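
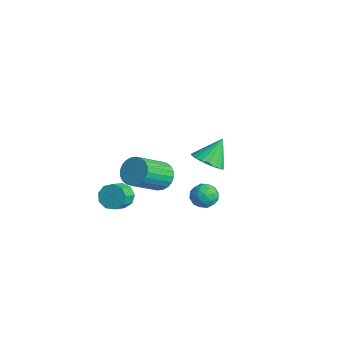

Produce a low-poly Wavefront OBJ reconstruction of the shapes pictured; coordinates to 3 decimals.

v -2.011 -3.16 -1.833
v -1.51 -3.256 -2.369
v -1.047 -3.996 -1.803
v -1.549 -3.9 -1.267
v -1.349 -2.905 -2.041
v -0.886 -3.645 -1.476
v -1.497 -2.673 -1.616
v -1.035 -3.414 -1.051
v -1.887 -2.67 -1.293
v -1.424 -3.41 -0.727
v -2.334 -2.895 -1.222
v -1.871 -3.635 -0.656
v -2.631 -3.245 -1.436
v -2.168 -3.985 -0.871
v -2.637 -3.554 -1.837
v -2.175 -4.295 -1.271
v -2.351 -3.68 -2.235
v -1.889 -4.42 -1.67
v -1.906 -3.562 -2.445
v -1.443 -4.302 -1.88
v 1.758 -3.102 2.275
v 2.168 -3.467 1.692
v 2.492 -5.003 2.883
v 2.082 -4.638 3.465
v 2.395 -3.308 1.836
v 2.719 -4.844 3.027
v 2.525 -3.118 2.046
v 2.849 -4.653 3.237
v 2.538 -2.925 2.291
v 2.862 -4.46 3.482
v 2.432 -2.759 2.534
v 2.756 -4.294 3.725
v 2.224 -2.645 2.737
v 2.548 -4.181 3.928
v 1.945 -2.601 2.869
v 2.269 -4.137 4.06
v 1.638 -2.634 2.912
v 1.962 -4.169 4.103
v 1.348 -2.737 2.857
v 1.672 -4.273 4.048
v 1.121 -2.896 2.713
v 1.445 -4.432 3.904
v 0.991 -3.087 2.503
v 1.315 -4.622 3.694
v 0.978 -3.28 2.258
v 1.302 -4.815 3.449
v 1.084 -3.446 2.015
v 1.408 -4.981 3.206
v 1.292 -3.559 1.812
v 1.616 -5.095 3.003
v 1.571 -3.603 1.68
v 1.895 -5.139 2.871
v 1.878 -3.571 1.637
v 2.202 -5.106 2.828
v -2.21 1.833 -1.387
v -1.463 1.443 -0.971
v -2.39 2.827 -0.133
v -1.299 1.733 -1.176
v -1.293 2.04 -1.418
v -1.446 2.311 -1.655
v -1.73 2.499 -1.846
v -2.098 2.573 -1.957
v -2.485 2.518 -1.969
v -2.824 2.345 -1.881
v -3.057 2.084 -1.708
v -3.144 1.779 -1.479
v -3.069 1.484 -1.234
v -2.845 1.249 -1.016
v -2.512 1.115 -0.861
v -2.126 1.105 -0.798
v -1.755 1.221 -0.837
v -0.51 0.451 -1.496
v -0.135 0.787 -2.061
v 0.435 -0.307 -1.319
v 0.81 0.029 -1.884
v 0.686 0.403 -1.238
v 0.102 0.871 -1.347
v 0.198 -0.391 -2.033
v -0.386 0.077 -2.142
v 0.302 0.266 -2.393
v 0.604 0.757 -1.902
v -0.304 -0.277 -1.478
v -0.002 0.214 -0.987
v -0.406 0.686 -1.794
v 0.706 -0.206 -1.586
v 0.633 0.014 -1.206
v 0.853 0.211 -1.539
v -0.266 0.735 -1.374
v -0.046 0.933 -1.707
v 0.437 0.707 -1.223
v 0.346 -0.453 -1.673
v 0.566 -0.255 -2.006
v -0.553 0.269 -1.841
v -0.333 0.466 -2.174
v -0.137 -0.227 -2.157
v 0.072 0.577 -2.322
v 0.628 0.131 -2.218
v 0.268 -0.116 -2.305
v -0.076 0.16 -2.369
v 0.249 0.865 -2.033
v 0.805 0.419 -1.929
v 0.732 0.639 -1.549
v 0.389 0.915 -1.613
v 0.507 0.559 -2.228
v -0.505 0.061 -1.451
v 0.051 -0.385 -1.347
v -0.089 -0.435 -1.767
v -0.432 -0.159 -1.831
v -0.328 0.349 -1.162
v 0.228 -0.097 -1.058
v 0.376 0.32 -1.011
v 0.032 0.596 -1.075
v -0.207 -0.079 -1.152
f 2 1 5
f 2 5 3
f 3 5 6
f 3 6 4
f 5 1 7
f 5 7 6
f 6 7 8
f 6 8 4
f 7 1 9
f 7 9 8
f 8 9 10
f 8 10 4
f 9 1 11
f 9 11 10
f 10 11 12
f 10 12 4
f 11 1 13
f 11 13 12
f 12 13 14
f 12 14 4
f 13 1 15
f 13 15 14
f 14 15 16
f 14 16 4
f 15 1 17
f 15 17 16
f 16 17 18
f 16 18 4
f 17 1 19
f 17 19 18
f 18 19 20
f 18 20 4
f 19 1 2
f 19 2 20
f 20 2 3
f 20 3 4
f 22 21 25
f 22 25 23
f 23 25 26
f 23 26 24
f 25 21 27
f 25 27 26
f 26 27 28
f 26 28 24
f 27 21 29
f 27 29 28
f 28 29 30
f 28 30 24
f 29 21 31
f 29 31 30
f 30 31 32
f 30 32 24
f 31 21 33
f 31 33 32
f 32 33 34
f 32 34 24
f 33 21 35
f 33 35 34
f 34 35 36
f 34 36 24
f 35 21 37
f 35 37 36
f 36 37 38
f 36 38 24
f 37 21 39
f 37 39 38
f 38 39 40
f 38 40 24
f 39 21 41
f 39 41 40
f 40 41 42
f 40 42 24
f 41 21 43
f 41 43 42
f 42 43 44
f 42 44 24
f 43 21 45
f 43 45 44
f 44 45 46
f 44 46 24
f 45 21 47
f 45 47 46
f 46 47 48
f 46 48 24
f 47 21 49
f 47 49 48
f 48 49 50
f 48 50 24
f 49 21 51
f 49 51 50
f 50 51 52
f 50 52 24
f 51 21 53
f 51 53 52
f 52 53 54
f 52 54 24
f 53 21 22
f 53 22 54
f 54 22 23
f 54 23 24
f 56 55 58
f 56 58 57
f 58 55 59
f 58 59 57
f 59 55 60
f 59 60 57
f 60 55 61
f 60 61 57
f 61 55 62
f 61 62 57
f 62 55 63
f 62 63 57
f 63 55 64
f 63 64 57
f 64 55 65
f 64 65 57
f 65 55 66
f 65 66 57
f 66 55 67
f 66 67 57
f 67 55 68
f 67 68 57
f 68 55 69
f 68 69 57
f 69 55 70
f 69 70 57
f 70 55 71
f 70 71 57
f 71 55 56
f 71 56 57
f 72 109 88
f 109 83 112
f 88 112 77
f 109 112 88
f 72 88 84
f 88 77 89
f 84 89 73
f 88 89 84
f 72 84 93
f 84 73 94
f 93 94 79
f 84 94 93
f 72 93 105
f 93 79 108
f 105 108 82
f 93 108 105
f 72 105 109
f 105 82 113
f 109 113 83
f 105 113 109
f 73 89 100
f 89 77 103
f 100 103 81
f 89 103 100
f 77 112 90
f 112 83 111
f 90 111 76
f 112 111 90
f 83 113 110
f 113 82 106
f 110 106 74
f 113 106 110
f 82 108 107
f 108 79 95
f 107 95 78
f 108 95 107
f 79 94 99
f 94 73 96
f 99 96 80
f 94 96 99
f 75 101 87
f 101 81 102
f 87 102 76
f 101 102 87
f 75 87 85
f 87 76 86
f 85 86 74
f 87 86 85
f 75 85 92
f 85 74 91
f 92 91 78
f 85 91 92
f 75 92 97
f 92 78 98
f 97 98 80
f 92 98 97
f 75 97 101
f 97 80 104
f 101 104 81
f 97 104 101
f 76 102 90
f 102 81 103
f 90 103 77
f 102 103 90
f 74 86 110
f 86 76 111
f 110 111 83
f 86 111 110
f 78 91 107
f 91 74 106
f 107 106 82
f 91 106 107
f 80 98 99
f 98 78 95
f 99 95 79
f 98 95 99
f 81 104 100
f 104 80 96
f 100 96 73
f 104 96 100



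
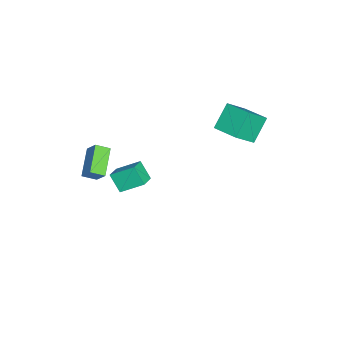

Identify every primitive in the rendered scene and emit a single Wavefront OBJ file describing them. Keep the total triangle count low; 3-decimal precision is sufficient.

v 3.724 -3.592 0.5
v 3.952 -4.412 0.923
v 2.004 -3.63 1.351
v 2.231 -4.449 1.775
v 4.169 -2.991 1.425
v 4.396 -3.81 1.849
v 2.448 -3.028 2.277
v 2.676 -3.848 2.7
v -0.954 2.363 1.812
v -2.146 2.929 3.109
v -1.97 3.305 0.468
v -3.161 3.871 1.765
v 0.001 3.769 2.075
v -1.19 4.335 3.372
v -1.014 4.711 0.731
v -2.206 5.277 2.028
v -0.483 -3.791 -3.45
v -0.562 -2.322 -2.485
v -1.476 -3.597 -3.827
v -1.555 -2.127 -2.861
v 0.055 -3.073 -4.499
v -0.024 -1.603 -3.533
v -0.938 -2.878 -4.875
v -1.017 -1.409 -3.91
f 2 4 1
f 5 2 1
f 1 4 3
f 3 5 1
f 2 8 4
f 6 2 5
f 6 8 2
f 4 8 3
f 7 5 3
f 3 8 7
f 7 6 5
f 8 6 7
f 10 12 9
f 13 10 9
f 9 12 11
f 11 13 9
f 10 16 12
f 14 10 13
f 14 16 10
f 12 16 11
f 15 13 11
f 11 16 15
f 15 14 13
f 16 14 15
f 18 20 17
f 21 18 17
f 17 20 19
f 19 21 17
f 18 24 20
f 22 18 21
f 22 24 18
f 20 24 19
f 23 21 19
f 19 24 23
f 23 22 21
f 24 22 23



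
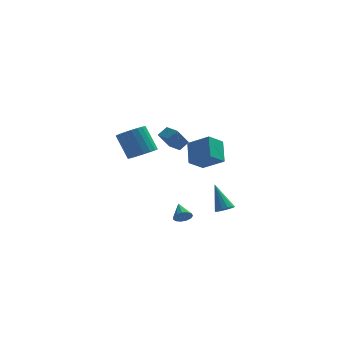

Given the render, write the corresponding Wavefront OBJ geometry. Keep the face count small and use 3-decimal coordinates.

v 2.642 2.151 -0.737
v 2.532 3.382 0.341
v 1.367 2.773 -1.579
v 1.257 4.005 -0.502
v 3.463 2.855 -1.458
v 3.353 4.087 -0.381
v 2.188 3.478 -2.301
v 2.078 4.709 -1.223
v -1.094 -1.224 0.919
v -0.681 -1.86 1.422
v -1.393 -1.153 2.903
v -1.806 -0.516 2.401
v -0.421 -1.585 1.415
v -1.134 -0.877 2.897
v -0.278 -1.247 1.322
v -0.991 -0.539 2.804
v -0.276 -0.905 1.16
v -0.989 -0.197 2.642
v -0.415 -0.618 0.956
v -1.128 0.089 2.438
v -0.672 -0.436 0.746
v -1.385 0.271 2.228
v -1.002 -0.39 0.566
v -1.714 0.317 2.047
v -1.347 -0.489 0.446
v -2.06 0.219 1.928
v -1.649 -0.714 0.409
v -2.361 -0.007 1.891
v -1.854 -1.028 0.46
v -2.567 -0.32 1.941
v -1.928 -1.375 0.59
v -2.641 -0.667 2.072
v -1.858 -1.696 0.777
v -2.571 -0.989 2.259
v -1.656 -1.936 0.989
v -2.369 -1.228 2.471
v -1.356 -2.052 1.188
v -2.069 -1.345 2.67
v -1.011 -2.026 1.342
v -1.724 -1.318 2.823
v -0.459 3.269 0.476
v 0.055 3.692 0.937
v 0.196 3.661 -0.613
v 0.711 4.083 -0.152
v 0.189 2.397 0.552
v 0.704 2.819 1.013
v 0.845 2.788 -0.537
v 1.359 3.211 -0.076
v 3.551 -4.34 -1.87
v 4.094 -4.318 -1.667
v 2.969 -3.42 -0.41
v 4.053 -4.051 -1.851
v 3.854 -3.876 -2.041
v 3.558 -3.848 -2.177
v 3.259 -3.976 -2.215
v 3.054 -4.22 -2.143
v 3.006 -4.501 -1.985
v 3.131 -4.732 -1.79
v 3.389 -4.838 -1.62
v 3.699 -4.786 -1.53
v 3.962 -4.592 -1.547
v 1.182 -2.104 -3.636
v 1.449 -2.306 -3.163
v 0.898 -1.136 -3.064
v 1.674 -2.14 -3.332
v 1.743 -1.962 -3.598
v 1.633 -1.83 -3.876
v 1.38 -1.785 -4.078
v 1.064 -1.841 -4.14
v 0.786 -1.98 -4.042
v 0.633 -2.159 -3.815
v 0.654 -2.321 -3.531
v 0.843 -2.413 -3.281
v 1.139 -2.408 -3.144
f 2 4 1
f 5 2 1
f 1 4 3
f 3 5 1
f 2 8 4
f 6 2 5
f 6 8 2
f 4 8 3
f 7 5 3
f 3 8 7
f 7 6 5
f 8 6 7
f 10 9 13
f 10 13 11
f 11 13 14
f 11 14 12
f 13 9 15
f 13 15 14
f 14 15 16
f 14 16 12
f 15 9 17
f 15 17 16
f 16 17 18
f 16 18 12
f 17 9 19
f 17 19 18
f 18 19 20
f 18 20 12
f 19 9 21
f 19 21 20
f 20 21 22
f 20 22 12
f 21 9 23
f 21 23 22
f 22 23 24
f 22 24 12
f 23 9 25
f 23 25 24
f 24 25 26
f 24 26 12
f 25 9 27
f 25 27 26
f 26 27 28
f 26 28 12
f 27 9 29
f 27 29 28
f 28 29 30
f 28 30 12
f 29 9 31
f 29 31 30
f 30 31 32
f 30 32 12
f 31 9 33
f 31 33 32
f 32 33 34
f 32 34 12
f 33 9 35
f 33 35 34
f 34 35 36
f 34 36 12
f 35 9 37
f 35 37 36
f 36 37 38
f 36 38 12
f 37 9 39
f 37 39 38
f 38 39 40
f 38 40 12
f 39 9 10
f 39 10 40
f 40 10 11
f 40 11 12
f 42 44 41
f 45 42 41
f 41 44 43
f 43 45 41
f 42 48 44
f 46 42 45
f 46 48 42
f 44 48 43
f 47 45 43
f 43 48 47
f 47 46 45
f 48 46 47
f 50 49 52
f 50 52 51
f 52 49 53
f 52 53 51
f 53 49 54
f 53 54 51
f 54 49 55
f 54 55 51
f 55 49 56
f 55 56 51
f 56 49 57
f 56 57 51
f 57 49 58
f 57 58 51
f 58 49 59
f 58 59 51
f 59 49 60
f 59 60 51
f 60 49 61
f 60 61 51
f 61 49 50
f 61 50 51
f 63 62 65
f 63 65 64
f 65 62 66
f 65 66 64
f 66 62 67
f 66 67 64
f 67 62 68
f 67 68 64
f 68 62 69
f 68 69 64
f 69 62 70
f 69 70 64
f 70 62 71
f 70 71 64
f 71 62 72
f 71 72 64
f 72 62 73
f 72 73 64
f 73 62 74
f 73 74 64
f 74 62 63
f 74 63 64



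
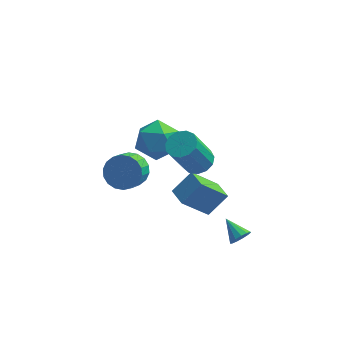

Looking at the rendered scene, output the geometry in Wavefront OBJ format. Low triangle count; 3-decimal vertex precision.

v -0.281 -1.422 2.821
v 0.568 -2.068 3.343
v -1.328 -3.012 2.557
v -0.479 -3.658 3.079
v -1.125 -2.895 3.722
v -0.477 -1.912 3.885
v -0.283 -3.168 2.015
v 0.365 -2.185 2.178
v 0.568 -3.147 2.845
v 0.047 -2.978 3.9
v -0.807 -2.102 2
v -1.328 -1.933 3.055
v 1.125 -4.091 -0.143
v 1.922 -3.424 0.839
v 0.473 -3.208 -0.214
v 1.269 -2.541 0.769
v 2.271 -3.359 -1.569
v 3.067 -2.692 -0.586
v 1.618 -2.476 -1.639
v 2.415 -1.809 -0.657
v 1.753 -3.357 2.573
v 2.479 -3.219 2.878
v 1.834 -4.005 4.772
v 1.107 -4.143 4.467
v 2.238 -2.845 2.951
v 1.592 -3.631 4.845
v 1.842 -2.634 2.904
v 1.197 -3.42 4.798
v 1.418 -2.652 2.751
v 0.773 -3.439 4.646
v 1.101 -2.894 2.543
v 0.455 -3.681 4.437
v 0.99 -3.283 2.344
v 0.344 -4.07 4.238
v 1.121 -3.696 2.217
v 0.476 -4.482 4.111
v 1.453 -4 2.204
v 0.808 -4.787 4.098
v 1.88 -4.101 2.308
v 1.235 -4.887 4.202
v 2.267 -3.965 2.496
v 1.621 -4.751 4.39
v 2.49 -3.636 2.708
v 1.845 -4.422 4.602
v -2.209 -0.495 -1.768
v -1.301 -0.342 -1.377
v -1.444 -1.332 -0.66
v -2.351 -1.485 -1.052
v -1.566 -0.108 -1.107
v -1.709 -1.098 -0.39
v -1.959 0.049 -0.968
v -2.101 -0.94 -0.251
v -2.401 0.098 -0.987
v -2.543 -0.891 -0.27
v -2.805 0.03 -1.161
v -2.947 -0.959 -0.444
v -3.09 -0.142 -1.456
v -3.233 -1.131 -0.739
v -3.202 -0.384 -1.812
v -3.344 -1.373 -1.095
v -3.116 -0.648 -2.16
v -3.259 -1.638 -1.443
v -2.851 -0.882 -2.43
v -2.994 -1.872 -1.713
v -2.459 -1.04 -2.569
v -2.601 -2.029 -1.852
v -2.017 -1.089 -2.55
v -2.159 -2.078 -1.833
v -1.613 -1.021 -2.376
v -1.755 -2.01 -1.659
v -1.327 -0.849 -2.081
v -1.47 -1.838 -1.364
v -1.216 -0.607 -1.725
v -1.358 -1.596 -1.008
v 3.919 -3.845 -2.552
v 4.342 -3.631 -2.2
v 3.061 -3.115 -1.968
v 4.331 -3.431 -2.466
v 4.189 -3.363 -2.759
v 3.962 -3.448 -2.986
v 3.722 -3.66 -3.076
v 3.544 -3.93 -2.999
v 3.485 -4.173 -2.78
v 3.565 -4.313 -2.489
v 3.757 -4.304 -2.218
v 4 -4.149 -2.053
v 4.218 -3.898 -2.046
f 1 12 6
f 1 6 2
f 1 2 8
f 1 8 11
f 1 11 12
f 2 6 10
f 6 12 5
f 12 11 3
f 11 8 7
f 8 2 9
f 4 10 5
f 4 5 3
f 4 3 7
f 4 7 9
f 4 9 10
f 5 10 6
f 3 5 12
f 7 3 11
f 9 7 8
f 10 9 2
f 14 16 13
f 17 14 13
f 13 16 15
f 15 17 13
f 14 20 16
f 18 14 17
f 18 20 14
f 16 20 15
f 19 17 15
f 15 20 19
f 19 18 17
f 20 18 19
f 22 21 25
f 22 25 23
f 23 25 26
f 23 26 24
f 25 21 27
f 25 27 26
f 26 27 28
f 26 28 24
f 27 21 29
f 27 29 28
f 28 29 30
f 28 30 24
f 29 21 31
f 29 31 30
f 30 31 32
f 30 32 24
f 31 21 33
f 31 33 32
f 32 33 34
f 32 34 24
f 33 21 35
f 33 35 34
f 34 35 36
f 34 36 24
f 35 21 37
f 35 37 36
f 36 37 38
f 36 38 24
f 37 21 39
f 37 39 38
f 38 39 40
f 38 40 24
f 39 21 41
f 39 41 40
f 40 41 42
f 40 42 24
f 41 21 43
f 41 43 42
f 42 43 44
f 42 44 24
f 43 21 22
f 43 22 44
f 44 22 23
f 44 23 24
f 46 45 49
f 46 49 47
f 47 49 50
f 47 50 48
f 49 45 51
f 49 51 50
f 50 51 52
f 50 52 48
f 51 45 53
f 51 53 52
f 52 53 54
f 52 54 48
f 53 45 55
f 53 55 54
f 54 55 56
f 54 56 48
f 55 45 57
f 55 57 56
f 56 57 58
f 56 58 48
f 57 45 59
f 57 59 58
f 58 59 60
f 58 60 48
f 59 45 61
f 59 61 60
f 60 61 62
f 60 62 48
f 61 45 63
f 61 63 62
f 62 63 64
f 62 64 48
f 63 45 65
f 63 65 64
f 64 65 66
f 64 66 48
f 65 45 67
f 65 67 66
f 66 67 68
f 66 68 48
f 67 45 69
f 67 69 68
f 68 69 70
f 68 70 48
f 69 45 71
f 69 71 70
f 70 71 72
f 70 72 48
f 71 45 73
f 71 73 72
f 72 73 74
f 72 74 48
f 73 45 46
f 73 46 74
f 74 46 47
f 74 47 48
f 76 75 78
f 76 78 77
f 78 75 79
f 78 79 77
f 79 75 80
f 79 80 77
f 80 75 81
f 80 81 77
f 81 75 82
f 81 82 77
f 82 75 83
f 82 83 77
f 83 75 84
f 83 84 77
f 84 75 85
f 84 85 77
f 85 75 86
f 85 86 77
f 86 75 87
f 86 87 77
f 87 75 76
f 87 76 77



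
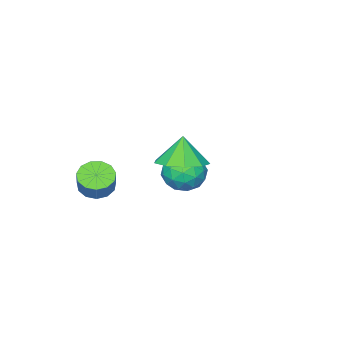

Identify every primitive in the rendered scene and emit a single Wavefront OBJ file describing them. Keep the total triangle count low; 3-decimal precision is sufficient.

v -4.723 -0.03 -2.707
v -4.021 0.347 -3.217
v -3.719 -0.947 -2.003
v -3.017 -0.57 -2.513
v -3.453 -0.052 -1.852
v -4.073 0.515 -2.287
v -3.667 -1.115 -2.933
v -4.287 -0.548 -3.368
v -3.368 -0.323 -3.357
v -3.236 0.334 -2.688
v -4.504 -0.934 -2.532
v -4.372 -0.277 -1.863
v -4.46 0.239 -3.024
v -3.28 -0.839 -2.196
v -3.536 -0.535 -1.808
v -3.123 -0.313 -2.108
v -4.491 0.338 -2.477
v -4.078 0.56 -2.777
v -3.744 0.325 -1.975
v -3.662 -1.16 -2.443
v -3.249 -0.938 -2.743
v -4.617 -0.287 -3.112
v -4.204 -0.065 -3.412
v -3.996 -0.925 -3.245
v -3.663 0.067 -3.405
v -3.073 -0.472 -2.992
v -3.455 -0.793 -3.239
v -3.82 -0.459 -3.494
v -3.586 0.453 -3.013
v -2.996 -0.086 -2.599
v -3.252 0.218 -2.211
v -3.617 0.552 -2.466
v -3.202 0.059 -3.095
v -4.744 -0.514 -2.621
v -4.154 -1.053 -2.207
v -4.123 -1.152 -2.754
v -4.488 -0.818 -3.009
v -4.667 -0.128 -2.228
v -4.077 -0.667 -1.815
v -3.92 -0.141 -1.726
v -4.285 0.193 -1.981
v -4.538 -0.659 -2.125
v 0.264 -0.768 -1.804
v 0.878 -0.687 -2.17
v 1.311 -0.231 -1.342
v 0.696 -0.312 -0.976
v 0.659 -0.353 -2.239
v 1.092 0.103 -1.411
v 0.314 -0.15 -2.171
v 0.747 0.306 -1.342
v -0.047 -0.144 -1.986
v 0.386 0.312 -1.157
v -0.309 -0.336 -1.743
v 0.124 0.12 -0.914
v -0.39 -0.665 -1.52
v 0.043 -0.209 -0.691
v -0.263 -1.027 -1.387
v 0.17 -0.571 -0.558
v 0.031 -1.306 -1.386
v 0.464 -0.85 -0.558
v 0.399 -1.415 -1.519
v 0.832 -0.959 -0.69
v 0.724 -1.318 -1.742
v 1.156 -0.862 -0.913
v 0.902 -1.047 -1.985
v 1.335 -0.591 -1.156
v -0.121 3.163 0.651
v 0.485 3.894 0.931
v -0.399 2.957 1.789
v -0.137 4.138 0.823
v -0.752 3.926 0.635
v -1.072 3.357 0.454
v -0.947 2.697 0.365
v -0.435 2.256 0.41
v 0.223 2.239 0.567
v 0.72 2.654 0.764
v 0.824 3.308 0.907
f 1 38 17
f 38 12 41
f 17 41 6
f 38 41 17
f 1 17 13
f 17 6 18
f 13 18 2
f 17 18 13
f 1 13 22
f 13 2 23
f 22 23 8
f 13 23 22
f 1 22 34
f 22 8 37
f 34 37 11
f 22 37 34
f 1 34 38
f 34 11 42
f 38 42 12
f 34 42 38
f 2 18 29
f 18 6 32
f 29 32 10
f 18 32 29
f 6 41 19
f 41 12 40
f 19 40 5
f 41 40 19
f 12 42 39
f 42 11 35
f 39 35 3
f 42 35 39
f 11 37 36
f 37 8 24
f 36 24 7
f 37 24 36
f 8 23 28
f 23 2 25
f 28 25 9
f 23 25 28
f 4 30 16
f 30 10 31
f 16 31 5
f 30 31 16
f 4 16 14
f 16 5 15
f 14 15 3
f 16 15 14
f 4 14 21
f 14 3 20
f 21 20 7
f 14 20 21
f 4 21 26
f 21 7 27
f 26 27 9
f 21 27 26
f 4 26 30
f 26 9 33
f 30 33 10
f 26 33 30
f 5 31 19
f 31 10 32
f 19 32 6
f 31 32 19
f 3 15 39
f 15 5 40
f 39 40 12
f 15 40 39
f 7 20 36
f 20 3 35
f 36 35 11
f 20 35 36
f 9 27 28
f 27 7 24
f 28 24 8
f 27 24 28
f 10 33 29
f 33 9 25
f 29 25 2
f 33 25 29
f 44 43 47
f 44 47 45
f 45 47 48
f 45 48 46
f 47 43 49
f 47 49 48
f 48 49 50
f 48 50 46
f 49 43 51
f 49 51 50
f 50 51 52
f 50 52 46
f 51 43 53
f 51 53 52
f 52 53 54
f 52 54 46
f 53 43 55
f 53 55 54
f 54 55 56
f 54 56 46
f 55 43 57
f 55 57 56
f 56 57 58
f 56 58 46
f 57 43 59
f 57 59 58
f 58 59 60
f 58 60 46
f 59 43 61
f 59 61 60
f 60 61 62
f 60 62 46
f 61 43 63
f 61 63 62
f 62 63 64
f 62 64 46
f 63 43 65
f 63 65 64
f 64 65 66
f 64 66 46
f 65 43 44
f 65 44 66
f 66 44 45
f 66 45 46
f 68 67 70
f 68 70 69
f 70 67 71
f 70 71 69
f 71 67 72
f 71 72 69
f 72 67 73
f 72 73 69
f 73 67 74
f 73 74 69
f 74 67 75
f 74 75 69
f 75 67 76
f 75 76 69
f 76 67 77
f 76 77 69
f 77 67 68
f 77 68 69



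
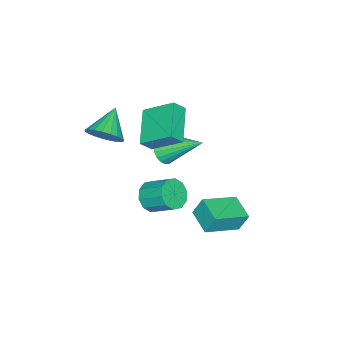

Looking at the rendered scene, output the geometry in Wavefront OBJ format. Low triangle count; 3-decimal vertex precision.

v -0.858 0.533 -3.22
v -0.523 0.111 -2.615
v -0.486 1.284 -1.816
v -0.822 1.707 -2.42
v -0.154 0.294 -2.9
v -0.117 1.467 -2.101
v -0.054 0.568 -3.307
v -0.017 1.741 -2.508
v -0.261 0.829 -3.681
v -0.224 2.002 -2.881
v -0.697 0.977 -3.878
v -0.66 2.15 -3.079
v -1.194 0.956 -3.824
v -1.157 2.129 -3.025
v -1.563 0.773 -3.539
v -1.526 1.946 -2.74
v -1.663 0.499 -3.132
v -1.626 1.672 -2.333
v -1.456 0.238 -2.759
v -1.419 1.411 -1.959
v -1.02 0.09 -2.561
v -0.983 1.263 -1.762
v 0.942 -0.702 2.039
v 1.387 -1.213 2.6
v -0.322 -0.878 2.881
v 1.437 -0.881 2.744
v 1.401 -0.517 2.767
v 1.286 -0.186 2.663
v 1.112 0.057 2.452
v 0.908 0.168 2.169
v 0.71 0.129 1.864
v 0.552 -0.054 1.589
v 0.462 -0.348 1.392
v 0.455 -0.704 1.306
v 0.532 -1.059 1.347
v 0.68 -1.353 1.508
v 0.874 -1.534 1.761
v 1.079 -1.571 2.061
v 1.261 -1.457 2.358
v -2.585 -0.257 0.804
v -2.143 -0.595 1.393
v -2.794 1.169 1.78
v -2.353 0.83 2.369
v -1.007 0.49 0.051
v -0.566 0.151 0.64
v -1.217 1.915 1.027
v -0.775 1.577 1.616
v -2.776 0.123 -1.524
v -2.44 0.538 -2.173
v -3.004 1.917 -0.496
v -2.758 0.543 -2.252
v -3.079 0.484 -2.22
v -3.353 0.37 -2.082
v -3.54 0.218 -1.86
v -3.61 0.052 -1.586
v -3.554 -0.103 -1.303
v -3.379 -0.224 -1.054
v -3.112 -0.292 -0.876
v -2.794 -0.296 -0.797
v -2.473 -0.237 -0.829
v -2.198 -0.123 -0.966
v -2.011 0.028 -1.189
v -1.941 0.194 -1.463
v -1.998 0.35 -1.746
v -2.173 0.47 -1.995
v -2.39 3.442 -4.104
v -2.584 3.826 -3.157
v -1.639 4.471 -4.367
v -1.834 4.855 -3.42
v -0.926 2.545 -3.44
v -1.121 2.929 -2.493
v -0.176 3.574 -3.703
v -0.37 3.958 -2.756
f 2 1 5
f 2 5 3
f 3 5 6
f 3 6 4
f 5 1 7
f 5 7 6
f 6 7 8
f 6 8 4
f 7 1 9
f 7 9 8
f 8 9 10
f 8 10 4
f 9 1 11
f 9 11 10
f 10 11 12
f 10 12 4
f 11 1 13
f 11 13 12
f 12 13 14
f 12 14 4
f 13 1 15
f 13 15 14
f 14 15 16
f 14 16 4
f 15 1 17
f 15 17 16
f 16 17 18
f 16 18 4
f 17 1 19
f 17 19 18
f 18 19 20
f 18 20 4
f 19 1 21
f 19 21 20
f 20 21 22
f 20 22 4
f 21 1 2
f 21 2 22
f 22 2 3
f 22 3 4
f 24 23 26
f 24 26 25
f 26 23 27
f 26 27 25
f 27 23 28
f 27 28 25
f 28 23 29
f 28 29 25
f 29 23 30
f 29 30 25
f 30 23 31
f 30 31 25
f 31 23 32
f 31 32 25
f 32 23 33
f 32 33 25
f 33 23 34
f 33 34 25
f 34 23 35
f 34 35 25
f 35 23 36
f 35 36 25
f 36 23 37
f 36 37 25
f 37 23 38
f 37 38 25
f 38 23 39
f 38 39 25
f 39 23 24
f 39 24 25
f 41 43 40
f 44 41 40
f 40 43 42
f 42 44 40
f 41 47 43
f 45 41 44
f 45 47 41
f 43 47 42
f 46 44 42
f 42 47 46
f 46 45 44
f 47 45 46
f 49 48 51
f 49 51 50
f 51 48 52
f 51 52 50
f 52 48 53
f 52 53 50
f 53 48 54
f 53 54 50
f 54 48 55
f 54 55 50
f 55 48 56
f 55 56 50
f 56 48 57
f 56 57 50
f 57 48 58
f 57 58 50
f 58 48 59
f 58 59 50
f 59 48 60
f 59 60 50
f 60 48 61
f 60 61 50
f 61 48 62
f 61 62 50
f 62 48 63
f 62 63 50
f 63 48 64
f 63 64 50
f 64 48 65
f 64 65 50
f 65 48 49
f 65 49 50
f 67 69 66
f 70 67 66
f 66 69 68
f 68 70 66
f 67 73 69
f 71 67 70
f 71 73 67
f 69 73 68
f 72 70 68
f 68 73 72
f 72 71 70
f 73 71 72



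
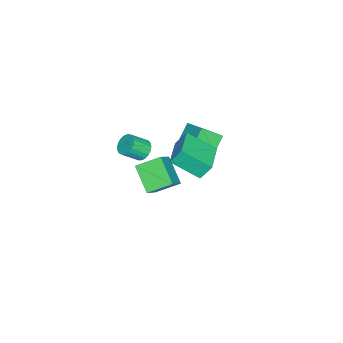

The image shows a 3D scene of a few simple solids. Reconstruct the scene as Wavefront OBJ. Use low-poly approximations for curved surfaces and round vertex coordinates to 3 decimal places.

v 0.772 -2.536 3.464
v 1.386 -2.319 3.208
v 2.003 -3.088 4.04
v 1.388 -3.304 4.296
v 1.339 -2.127 3.421
v 1.955 -2.896 4.254
v 1.193 -2.005 3.642
v 1.809 -2.774 4.474
v 0.974 -1.975 3.832
v 1.591 -2.744 4.664
v 0.72 -2.042 3.958
v 1.337 -2.811 4.79
v 0.476 -2.194 3.998
v 1.092 -2.963 4.831
v 0.282 -2.405 3.947
v 0.899 -3.174 4.779
v 0.173 -2.639 3.812
v 0.79 -3.408 4.644
v 0.168 -2.855 3.616
v 0.784 -3.624 4.449
v 0.267 -3.015 3.395
v 0.883 -3.784 4.227
v 0.453 -3.093 3.185
v 1.07 -3.862 4.017
v 0.695 -3.074 3.023
v 1.311 -3.843 3.856
v 0.949 -2.962 2.938
v 1.566 -3.731 3.77
v 1.173 -2.777 2.944
v 1.79 -3.545 3.776
v 1.328 -2.549 3.039
v 1.945 -3.318 3.871
v -0.673 0.641 2.439
v -0.419 -1.071 3.538
v -0.935 1.229 3.416
v -0.681 -0.483 4.514
v 1.241 1.083 2.686
v 1.495 -0.629 3.784
v 0.979 1.671 3.662
v 1.233 -0.041 4.761
v -4.525 -1.96 1.329
v -3.611 -0.719 2.115
v -5.176 -0.891 0.399
v -4.262 0.35 1.185
v -3.638 -2.11 0.535
v -2.724 -0.869 1.321
v -4.289 -1.041 -0.395
v -3.375 0.2 0.391
v -4.227 -4.656 -3.635
v -2.89 -4.638 -2.371
v -4.937 -3.309 -2.902
v -3.6 -3.291 -1.638
v -3.14 -3.449 -4.802
v -1.803 -3.431 -3.538
v -3.85 -2.102 -4.069
v -2.513 -2.084 -2.805
f 2 1 5
f 2 5 3
f 3 5 6
f 3 6 4
f 5 1 7
f 5 7 6
f 6 7 8
f 6 8 4
f 7 1 9
f 7 9 8
f 8 9 10
f 8 10 4
f 9 1 11
f 9 11 10
f 10 11 12
f 10 12 4
f 11 1 13
f 11 13 12
f 12 13 14
f 12 14 4
f 13 1 15
f 13 15 14
f 14 15 16
f 14 16 4
f 15 1 17
f 15 17 16
f 16 17 18
f 16 18 4
f 17 1 19
f 17 19 18
f 18 19 20
f 18 20 4
f 19 1 21
f 19 21 20
f 20 21 22
f 20 22 4
f 21 1 23
f 21 23 22
f 22 23 24
f 22 24 4
f 23 1 25
f 23 25 24
f 24 25 26
f 24 26 4
f 25 1 27
f 25 27 26
f 26 27 28
f 26 28 4
f 27 1 29
f 27 29 28
f 28 29 30
f 28 30 4
f 29 1 31
f 29 31 30
f 30 31 32
f 30 32 4
f 31 1 2
f 31 2 32
f 32 2 3
f 32 3 4
f 34 36 33
f 37 34 33
f 33 36 35
f 35 37 33
f 34 40 36
f 38 34 37
f 38 40 34
f 36 40 35
f 39 37 35
f 35 40 39
f 39 38 37
f 40 38 39
f 42 44 41
f 45 42 41
f 41 44 43
f 43 45 41
f 42 48 44
f 46 42 45
f 46 48 42
f 44 48 43
f 47 45 43
f 43 48 47
f 47 46 45
f 48 46 47
f 50 52 49
f 53 50 49
f 49 52 51
f 51 53 49
f 50 56 52
f 54 50 53
f 54 56 50
f 52 56 51
f 55 53 51
f 51 56 55
f 55 54 53
f 56 54 55



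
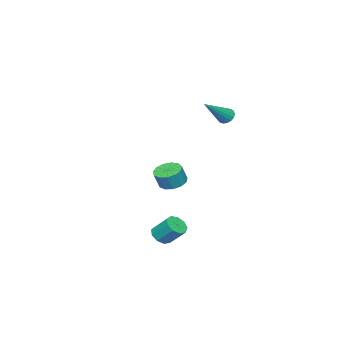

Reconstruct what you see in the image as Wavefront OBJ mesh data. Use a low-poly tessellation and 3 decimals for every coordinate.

v -1.359 -0.173 3.067
v -1.014 -0.13 2.628
v 0.319 -0.507 4.353
v -1.034 0.121 2.719
v -1.128 0.305 2.89
v -1.275 0.379 3.101
v -1.442 0.327 3.305
v -1.589 0.16 3.454
v -1.684 -0.084 3.514
v -1.704 -0.347 3.472
v -1.645 -0.572 3.338
v -1.521 -0.704 3.141
v -1.359 -0.716 2.927
v -1.198 -0.603 2.746
v -1.073 -0.391 2.638
v -0.169 -2.827 -2.046
v 0.49 -2.383 -2.285
v 0.908 -2.469 -1.293
v 0.249 -2.913 -1.054
v 0.175 -2.076 -2.126
v 0.593 -2.162 -1.134
v -0.249 -2.008 -1.941
v 0.169 -2.094 -0.949
v -0.648 -2.199 -1.79
v -0.23 -2.285 -0.798
v -0.895 -2.59 -1.72
v -0.477 -2.676 -0.728
v -0.911 -3.057 -1.754
v -0.493 -3.143 -0.761
v -0.692 -3.45 -1.88
v -0.274 -3.536 -0.888
v -0.306 -3.645 -2.059
v 0.111 -3.731 -1.067
v 0.123 -3.581 -2.234
v 0.54 -3.667 -1.242
v 0.459 -3.277 -2.349
v 0.877 -3.363 -1.357
v 0.596 -2.831 -2.368
v 1.014 -2.917 -1.376
v 3.971 -0.761 -4.137
v 4.617 -0.597 -4.272
v 4.575 0.365 -3.297
v 3.929 0.201 -3.163
v 4.33 -0.343 -4.535
v 4.288 0.62 -3.561
v 3.875 -0.284 -4.612
v 3.833 0.678 -3.638
v 3.465 -0.449 -4.467
v 3.423 0.513 -3.493
v 3.292 -0.76 -4.168
v 3.25 0.202 -3.193
v 3.436 -1.071 -3.854
v 3.394 -0.109 -2.88
v 3.831 -1.238 -3.673
v 3.789 -0.275 -2.698
v 4.291 -1.181 -3.709
v 4.249 -0.219 -2.734
v 4.602 -0.928 -3.945
v 4.56 0.034 -2.971
f 2 1 4
f 2 4 3
f 4 1 5
f 4 5 3
f 5 1 6
f 5 6 3
f 6 1 7
f 6 7 3
f 7 1 8
f 7 8 3
f 8 1 9
f 8 9 3
f 9 1 10
f 9 10 3
f 10 1 11
f 10 11 3
f 11 1 12
f 11 12 3
f 12 1 13
f 12 13 3
f 13 1 14
f 13 14 3
f 14 1 15
f 14 15 3
f 15 1 2
f 15 2 3
f 17 16 20
f 17 20 18
f 18 20 21
f 18 21 19
f 20 16 22
f 20 22 21
f 21 22 23
f 21 23 19
f 22 16 24
f 22 24 23
f 23 24 25
f 23 25 19
f 24 16 26
f 24 26 25
f 25 26 27
f 25 27 19
f 26 16 28
f 26 28 27
f 27 28 29
f 27 29 19
f 28 16 30
f 28 30 29
f 29 30 31
f 29 31 19
f 30 16 32
f 30 32 31
f 31 32 33
f 31 33 19
f 32 16 34
f 32 34 33
f 33 34 35
f 33 35 19
f 34 16 36
f 34 36 35
f 35 36 37
f 35 37 19
f 36 16 38
f 36 38 37
f 37 38 39
f 37 39 19
f 38 16 17
f 38 17 39
f 39 17 18
f 39 18 19
f 41 40 44
f 41 44 42
f 42 44 45
f 42 45 43
f 44 40 46
f 44 46 45
f 45 46 47
f 45 47 43
f 46 40 48
f 46 48 47
f 47 48 49
f 47 49 43
f 48 40 50
f 48 50 49
f 49 50 51
f 49 51 43
f 50 40 52
f 50 52 51
f 51 52 53
f 51 53 43
f 52 40 54
f 52 54 53
f 53 54 55
f 53 55 43
f 54 40 56
f 54 56 55
f 55 56 57
f 55 57 43
f 56 40 58
f 56 58 57
f 57 58 59
f 57 59 43
f 58 40 41
f 58 41 59
f 59 41 42
f 59 42 43



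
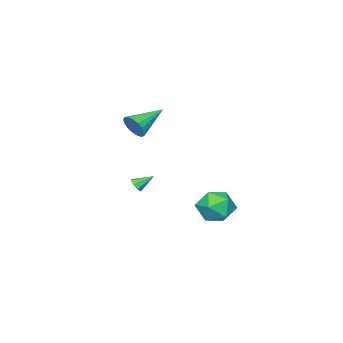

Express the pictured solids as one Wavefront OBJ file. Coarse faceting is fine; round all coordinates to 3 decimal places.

v -3.333 2.936 -3.805
v -2.502 2.961 -2.884
v -2.538 1.219 -4.476
v -1.707 1.244 -3.555
v -2.905 1.04 -3.304
v -3.396 2.101 -2.889
v -1.644 2.079 -4.471
v -2.135 3.14 -4.056
v -1.458 2.431 -3.296
v -2.237 1.789 -2.575
v -2.803 2.391 -4.785
v -3.582 1.749 -4.064
v 0.993 -0.601 -1.691
v 1.252 -0.749 -1.277
v 0.327 0.081 -1.029
v 1.408 -0.434 -1.445
v 1.321 -0.216 -1.757
v 1.042 -0.224 -2.03
v 0.734 -0.452 -2.104
v 0.578 -0.768 -1.936
v 0.665 -0.986 -1.624
v 0.944 -0.978 -1.351
v 2.513 0.652 3.416
v 2.866 0.9 4.114
v 0.627 1.008 4.244
v 2.835 1.229 3.902
v 2.73 1.426 3.579
v 2.576 1.445 3.219
v 2.407 1.283 2.904
v 2.262 0.976 2.706
v 2.175 0.595 2.671
v 2.165 0.227 2.807
v 2.235 -0.044 3.082
v 2.368 -0.155 3.434
v 2.535 -0.082 3.782
v 2.696 0.16 4.046
v 2.816 0.514 4.165
f 1 12 6
f 1 6 2
f 1 2 8
f 1 8 11
f 1 11 12
f 2 6 10
f 6 12 5
f 12 11 3
f 11 8 7
f 8 2 9
f 4 10 5
f 4 5 3
f 4 3 7
f 4 7 9
f 4 9 10
f 5 10 6
f 3 5 12
f 7 3 11
f 9 7 8
f 10 9 2
f 14 13 16
f 14 16 15
f 16 13 17
f 16 17 15
f 17 13 18
f 17 18 15
f 18 13 19
f 18 19 15
f 19 13 20
f 19 20 15
f 20 13 21
f 20 21 15
f 21 13 22
f 21 22 15
f 22 13 14
f 22 14 15
f 24 23 26
f 24 26 25
f 26 23 27
f 26 27 25
f 27 23 28
f 27 28 25
f 28 23 29
f 28 29 25
f 29 23 30
f 29 30 25
f 30 23 31
f 30 31 25
f 31 23 32
f 31 32 25
f 32 23 33
f 32 33 25
f 33 23 34
f 33 34 25
f 34 23 35
f 34 35 25
f 35 23 36
f 35 36 25
f 36 23 37
f 36 37 25
f 37 23 24
f 37 24 25



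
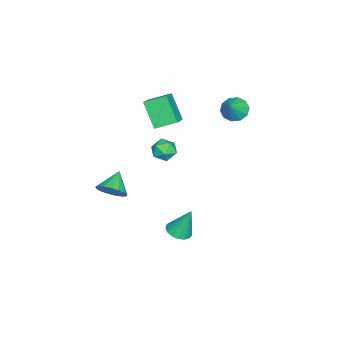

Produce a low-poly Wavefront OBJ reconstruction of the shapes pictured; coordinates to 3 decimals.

v 0.599 1.014 1.085
v 1.105 1.456 1.69
v 0.935 -0.256 1.73
v 1.441 0.186 2.335
v 0.541 0.276 2.346
v 0.333 1.06 1.948
v 1.707 0.14 1.472
v 1.499 0.924 1.074
v 1.789 0.915 1.93
v 1.069 0.999 2.47
v 0.971 0.201 0.95
v 0.251 0.285 1.49
v 4.657 -1.561 0.005
v 5.23 -1.324 0.815
v 3.343 -1.499 0.915
v 5.116 -0.89 0.621
v 4.897 -0.61 0.287
v 4.623 -0.548 -0.113
v 4.357 -0.718 -0.485
v 4.16 -1.081 -0.746
v 4.077 -1.554 -0.834
v 4.126 -2.029 -0.73
v 4.297 -2.396 -0.458
v 4.551 -2.572 -0.079
v 4.829 -2.516 0.318
v 5.068 -2.242 0.644
v 5.212 -1.812 0.823
v 2.116 1.921 -4.918
v 2.979 2.133 -4.968
v 2.044 2.699 -2.882
v 2.781 2.482 -5.108
v 2.43 2.703 -5.205
v 2.007 2.745 -5.236
v 1.609 2.599 -5.194
v 1.328 2.297 -5.089
v 1.227 1.909 -4.945
v 1.33 1.524 -4.794
v 1.613 1.23 -4.672
v 2.011 1.095 -4.606
v 2.434 1.149 -4.611
v 2.784 1.38 -4.687
v 2.981 1.735 -4.816
v -3.16 -2.18 2.61
v -3.639 -0.793 3.196
v -4.763 -2.351 1.704
v -5.243 -0.965 2.29
v -2.297 -1.155 0.89
v -2.777 0.231 1.476
v -3.901 -1.327 -0.016
v -4.38 0.06 0.57
v -3.6 3.75 2.966
v -3.073 3.187 2.412
v -2.52 3.71 4.034
v -2.933 3.744 2.29
v -3.047 4.303 2.427
v -3.373 4.651 2.769
v -3.786 4.655 3.187
v -4.128 4.313 3.52
v -4.268 3.756 3.642
v -4.153 3.196 3.505
v -3.827 2.848 3.162
v -3.415 2.845 2.745
f 1 12 6
f 1 6 2
f 1 2 8
f 1 8 11
f 1 11 12
f 2 6 10
f 6 12 5
f 12 11 3
f 11 8 7
f 8 2 9
f 4 10 5
f 4 5 3
f 4 3 7
f 4 7 9
f 4 9 10
f 5 10 6
f 3 5 12
f 7 3 11
f 9 7 8
f 10 9 2
f 14 13 16
f 14 16 15
f 16 13 17
f 16 17 15
f 17 13 18
f 17 18 15
f 18 13 19
f 18 19 15
f 19 13 20
f 19 20 15
f 20 13 21
f 20 21 15
f 21 13 22
f 21 22 15
f 22 13 23
f 22 23 15
f 23 13 24
f 23 24 15
f 24 13 25
f 24 25 15
f 25 13 26
f 25 26 15
f 26 13 27
f 26 27 15
f 27 13 14
f 27 14 15
f 29 28 31
f 29 31 30
f 31 28 32
f 31 32 30
f 32 28 33
f 32 33 30
f 33 28 34
f 33 34 30
f 34 28 35
f 34 35 30
f 35 28 36
f 35 36 30
f 36 28 37
f 36 37 30
f 37 28 38
f 37 38 30
f 38 28 39
f 38 39 30
f 39 28 40
f 39 40 30
f 40 28 41
f 40 41 30
f 41 28 42
f 41 42 30
f 42 28 29
f 42 29 30
f 44 46 43
f 47 44 43
f 43 46 45
f 45 47 43
f 44 50 46
f 48 44 47
f 48 50 44
f 46 50 45
f 49 47 45
f 45 50 49
f 49 48 47
f 50 48 49
f 52 51 54
f 52 54 53
f 54 51 55
f 54 55 53
f 55 51 56
f 55 56 53
f 56 51 57
f 56 57 53
f 57 51 58
f 57 58 53
f 58 51 59
f 58 59 53
f 59 51 60
f 59 60 53
f 60 51 61
f 60 61 53
f 61 51 62
f 61 62 53
f 62 51 52
f 62 52 53



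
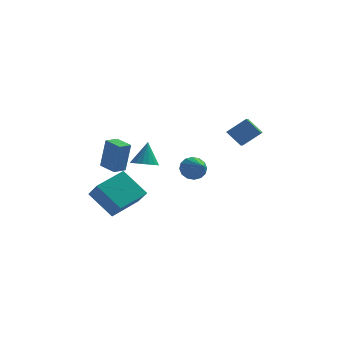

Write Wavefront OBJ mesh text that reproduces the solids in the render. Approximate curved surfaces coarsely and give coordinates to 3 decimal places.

v -4.114 0.658 -0.065
v -3.786 0.659 1.908
v -3.534 1.299 -0.162
v -3.206 1.3 1.811
v -3.234 -0.16 -0.211
v -2.906 -0.159 1.762
v -2.654 0.481 -0.308
v -2.326 0.482 1.665
v 1.149 0.982 -0.238
v 1.607 0.833 -0.914
v 1.831 -0.442 0.538
v 1.852 1.085 -0.667
v 1.909 1.31 -0.305
v 1.762 1.446 0.075
v 1.451 1.459 0.371
v 1.059 1.343 0.504
v 0.691 1.131 0.438
v 0.446 0.88 0.191
v 0.389 0.655 -0.171
v 0.536 0.518 -0.551
v 0.847 0.506 -0.847
v 1.239 0.621 -0.98
v 3.791 1.926 1.28
v 2.931 2.315 2.175
v 3.864 2.8 0.971
v 3.005 3.189 1.865
v 4.895 2.171 2.235
v 4.036 2.56 3.129
v 4.969 3.045 1.925
v 4.109 3.434 2.82
v -1.425 -0.838 0.751
v -0.647 -0.629 0.596
v -1.295 -0.242 2.209
v -0.853 -0.314 0.486
v -1.19 -0.118 0.436
v -1.58 -0.088 0.458
v -1.936 -0.229 0.548
v -2.174 -0.51 0.684
v -2.24 -0.866 0.836
v -2.12 -1.215 0.968
v -1.841 -1.478 1.05
v -1.466 -1.595 1.064
v -1.082 -1.538 1.007
v -0.777 -1.32 0.891
v -0.62 -0.993 0.742
v -3.049 -2.675 -2.59
v -4.438 -2.001 -1.211
v -1.753 -1.164 -2.023
v -3.142 -0.49 -0.644
v -2.458 -3.57 -1.556
v -3.847 -2.896 -0.177
v -1.162 -2.059 -0.989
v -2.551 -1.385 0.39
f 2 4 1
f 5 2 1
f 1 4 3
f 3 5 1
f 2 8 4
f 6 2 5
f 6 8 2
f 4 8 3
f 7 5 3
f 3 8 7
f 7 6 5
f 8 6 7
f 10 9 12
f 10 12 11
f 12 9 13
f 12 13 11
f 13 9 14
f 13 14 11
f 14 9 15
f 14 15 11
f 15 9 16
f 15 16 11
f 16 9 17
f 16 17 11
f 17 9 18
f 17 18 11
f 18 9 19
f 18 19 11
f 19 9 20
f 19 20 11
f 20 9 21
f 20 21 11
f 21 9 22
f 21 22 11
f 22 9 10
f 22 10 11
f 24 26 23
f 27 24 23
f 23 26 25
f 25 27 23
f 24 30 26
f 28 24 27
f 28 30 24
f 26 30 25
f 29 27 25
f 25 30 29
f 29 28 27
f 30 28 29
f 32 31 34
f 32 34 33
f 34 31 35
f 34 35 33
f 35 31 36
f 35 36 33
f 36 31 37
f 36 37 33
f 37 31 38
f 37 38 33
f 38 31 39
f 38 39 33
f 39 31 40
f 39 40 33
f 40 31 41
f 40 41 33
f 41 31 42
f 41 42 33
f 42 31 43
f 42 43 33
f 43 31 44
f 43 44 33
f 44 31 45
f 44 45 33
f 45 31 32
f 45 32 33
f 47 49 46
f 50 47 46
f 46 49 48
f 48 50 46
f 47 53 49
f 51 47 50
f 51 53 47
f 49 53 48
f 52 50 48
f 48 53 52
f 52 51 50
f 53 51 52



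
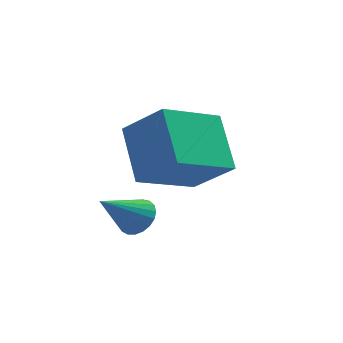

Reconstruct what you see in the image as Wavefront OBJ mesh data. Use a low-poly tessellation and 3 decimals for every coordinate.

v -1.891 -1.777 2.385
v -0.895 -2.193 3.162
v -2.442 -0.897 3.563
v -1.446 -1.313 4.34
v -0.974 -0.527 1.88
v 0.022 -0.943 2.657
v -1.525 0.353 3.058
v -0.529 -0.063 3.835
v -1.967 -1.437 1.238
v -1.595 -1.775 1.152
v -2.533 -2.243 1.942
v -1.523 -1.674 1.324
v -1.529 -1.532 1.482
v -1.61 -1.374 1.598
v -1.753 -1.227 1.651
v -1.933 -1.116 1.633
v -2.119 -1.061 1.547
v -2.279 -1.071 1.408
v -2.384 -1.144 1.239
v -2.418 -1.268 1.07
v -2.373 -1.421 0.93
v -2.258 -1.577 0.844
v -2.093 -1.709 0.826
v -1.906 -1.794 0.879
v -1.73 -1.817 0.994
f 2 4 1
f 5 2 1
f 1 4 3
f 3 5 1
f 2 8 4
f 6 2 5
f 6 8 2
f 4 8 3
f 7 5 3
f 3 8 7
f 7 6 5
f 8 6 7
f 10 9 12
f 10 12 11
f 12 9 13
f 12 13 11
f 13 9 14
f 13 14 11
f 14 9 15
f 14 15 11
f 15 9 16
f 15 16 11
f 16 9 17
f 16 17 11
f 17 9 18
f 17 18 11
f 18 9 19
f 18 19 11
f 19 9 20
f 19 20 11
f 20 9 21
f 20 21 11
f 21 9 22
f 21 22 11
f 22 9 23
f 22 23 11
f 23 9 24
f 23 24 11
f 24 9 25
f 24 25 11
f 25 9 10
f 25 10 11



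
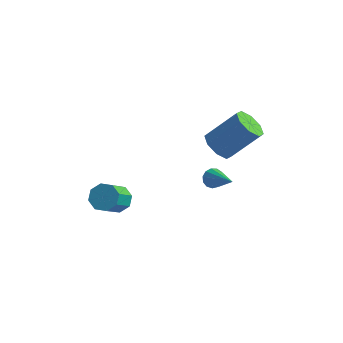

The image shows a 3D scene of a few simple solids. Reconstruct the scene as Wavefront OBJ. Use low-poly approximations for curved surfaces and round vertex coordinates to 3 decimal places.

v -2.555 -1.078 -2.554
v -1.828 -0.845 -2.256
v -1.918 -2.188 -0.987
v -2.645 -2.422 -1.286
v -2.308 -0.55 -1.978
v -2.398 -1.894 -0.709
v -2.932 -0.565 -2.038
v -3.022 -1.909 -0.769
v -3.336 -0.881 -2.4
v -3.426 -2.224 -1.132
v -3.282 -1.312 -2.853
v -3.372 -2.655 -1.584
v -2.802 -1.606 -3.131
v -2.892 -2.95 -1.862
v -2.178 -1.591 -3.071
v -2.268 -2.935 -1.802
v -1.774 -1.276 -2.708
v -1.864 -2.619 -1.44
v 1.965 0.478 -0.666
v 2.391 0.663 -1.03
v 3.355 -0.578 0.426
v 2.371 0.888 -0.787
v 2.223 0.984 -0.506
v 1.992 0.919 -0.275
v 1.753 0.714 -0.169
v 1.581 0.434 -0.22
v 1.531 0.169 -0.414
v 1.619 0.001 -0.687
v 1.816 -0.015 -0.954
v 2.061 0.126 -1.13
v 2.275 0.378 -1.158
v 2.553 -0.496 2.837
v 3.206 -1.056 2.538
v 4.54 -0.323 4.085
v 3.887 0.236 4.383
v 3.225 -0.433 2.227
v 4.559 0.3 3.773
v 2.851 0.152 2.272
v 4.185 0.885 3.819
v 2.302 0.358 2.649
v 3.636 1.091 4.195
v 1.9 0.063 3.135
v 3.234 0.796 4.682
v 1.881 -0.56 3.447
v 3.215 0.173 4.993
v 2.255 -1.145 3.401
v 3.589 -0.412 4.948
v 2.804 -1.351 3.025
v 4.138 -0.618 4.571
f 2 1 5
f 2 5 3
f 3 5 6
f 3 6 4
f 5 1 7
f 5 7 6
f 6 7 8
f 6 8 4
f 7 1 9
f 7 9 8
f 8 9 10
f 8 10 4
f 9 1 11
f 9 11 10
f 10 11 12
f 10 12 4
f 11 1 13
f 11 13 12
f 12 13 14
f 12 14 4
f 13 1 15
f 13 15 14
f 14 15 16
f 14 16 4
f 15 1 17
f 15 17 16
f 16 17 18
f 16 18 4
f 17 1 2
f 17 2 18
f 18 2 3
f 18 3 4
f 20 19 22
f 20 22 21
f 22 19 23
f 22 23 21
f 23 19 24
f 23 24 21
f 24 19 25
f 24 25 21
f 25 19 26
f 25 26 21
f 26 19 27
f 26 27 21
f 27 19 28
f 27 28 21
f 28 19 29
f 28 29 21
f 29 19 30
f 29 30 21
f 30 19 31
f 30 31 21
f 31 19 20
f 31 20 21
f 33 32 36
f 33 36 34
f 34 36 37
f 34 37 35
f 36 32 38
f 36 38 37
f 37 38 39
f 37 39 35
f 38 32 40
f 38 40 39
f 39 40 41
f 39 41 35
f 40 32 42
f 40 42 41
f 41 42 43
f 41 43 35
f 42 32 44
f 42 44 43
f 43 44 45
f 43 45 35
f 44 32 46
f 44 46 45
f 45 46 47
f 45 47 35
f 46 32 48
f 46 48 47
f 47 48 49
f 47 49 35
f 48 32 33
f 48 33 49
f 49 33 34
f 49 34 35



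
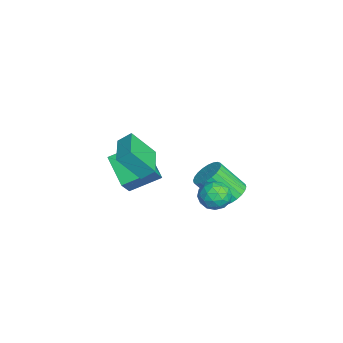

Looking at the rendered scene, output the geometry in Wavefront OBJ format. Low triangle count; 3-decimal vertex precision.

v 0.212 3.392 -3.455
v 0.792 2.892 -3.799
v 0.608 1.707 -2.39
v 0.028 2.208 -2.045
v 0.978 3.086 -3.612
v 0.794 1.901 -2.203
v 1.048 3.326 -3.401
v 0.864 2.142 -1.991
v 0.99 3.577 -3.198
v 0.806 2.393 -1.788
v 0.814 3.8 -3.034
v 0.63 2.615 -1.624
v 0.546 3.96 -2.934
v 0.362 2.776 -1.524
v 0.228 4.034 -2.913
v 0.044 2.85 -1.504
v -0.093 4.01 -2.975
v -0.277 2.826 -1.566
v -0.368 3.893 -3.11
v -0.552 2.708 -1.701
v -0.554 3.699 -3.297
v -0.738 2.514 -1.888
v -0.624 3.458 -3.509
v -0.808 2.274 -2.099
v -0.566 3.207 -3.712
v -0.75 2.023 -2.302
v -0.39 2.985 -3.876
v -0.574 1.8 -2.466
v -0.122 2.824 -3.976
v -0.306 1.64 -2.566
v 0.196 2.75 -3.996
v 0.012 1.566 -2.587
v 0.517 2.774 -3.934
v 0.333 1.59 -2.525
v 2.312 2.442 -0.932
v 2.848 3.073 -0.987
v 2.932 1.827 -1.953
v 3.468 2.458 -2.008
v 3.49 1.951 -1.351
v 3.107 2.331 -0.72
v 2.673 2.569 -2.22
v 2.29 2.949 -1.589
v 3.071 3.152 -1.783
v 3.577 2.77 -1.246
v 2.203 2.13 -1.694
v 2.709 1.748 -1.157
v 2.525 2.811 -0.87
v 3.255 2.089 -2.07
v 3.268 1.79 -1.684
v 3.583 2.161 -1.717
v 2.678 2.375 -0.713
v 2.993 2.746 -0.745
v 3.371 2.086 -0.959
v 2.787 2.154 -2.195
v 3.102 2.525 -2.227
v 2.197 2.739 -1.223
v 2.512 3.11 -1.256
v 2.409 2.814 -1.981
v 2.972 3.229 -1.37
v 3.336 2.868 -1.97
v 2.869 2.933 -2.095
v 2.644 3.156 -1.724
v 3.269 3.005 -1.054
v 3.633 2.643 -1.655
v 3.647 2.345 -1.268
v 3.421 2.568 -0.897
v 3.4 3.051 -1.522
v 2.147 2.257 -1.285
v 2.511 1.895 -1.886
v 2.359 2.332 -2.043
v 2.133 2.555 -1.672
v 2.444 2.032 -0.97
v 2.808 1.671 -1.57
v 3.136 1.744 -1.216
v 2.911 1.967 -0.845
v 2.38 1.849 -1.418
v -2.317 -1.444 -5.087
v -3.927 -2.124 -4.199
v -2.549 0.144 -4.294
v -4.159 -0.536 -3.405
v -1.661 -1.804 -4.175
v -3.271 -2.484 -3.286
v -1.893 -0.216 -3.381
v -3.503 -0.896 -2.493
v 0.972 -0.8 -0.389
v 0.967 -1.898 0.922
v 0.994 -0.164 0.144
v 0.989 -1.262 1.455
v 2.731 -0.838 -0.415
v 2.726 -1.936 0.896
v 2.753 -0.202 0.118
v 2.748 -1.3 1.429
f 2 1 5
f 2 5 3
f 3 5 6
f 3 6 4
f 5 1 7
f 5 7 6
f 6 7 8
f 6 8 4
f 7 1 9
f 7 9 8
f 8 9 10
f 8 10 4
f 9 1 11
f 9 11 10
f 10 11 12
f 10 12 4
f 11 1 13
f 11 13 12
f 12 13 14
f 12 14 4
f 13 1 15
f 13 15 14
f 14 15 16
f 14 16 4
f 15 1 17
f 15 17 16
f 16 17 18
f 16 18 4
f 17 1 19
f 17 19 18
f 18 19 20
f 18 20 4
f 19 1 21
f 19 21 20
f 20 21 22
f 20 22 4
f 21 1 23
f 21 23 22
f 22 23 24
f 22 24 4
f 23 1 25
f 23 25 24
f 24 25 26
f 24 26 4
f 25 1 27
f 25 27 26
f 26 27 28
f 26 28 4
f 27 1 29
f 27 29 28
f 28 29 30
f 28 30 4
f 29 1 31
f 29 31 30
f 30 31 32
f 30 32 4
f 31 1 33
f 31 33 32
f 32 33 34
f 32 34 4
f 33 1 2
f 33 2 34
f 34 2 3
f 34 3 4
f 35 72 51
f 72 46 75
f 51 75 40
f 72 75 51
f 35 51 47
f 51 40 52
f 47 52 36
f 51 52 47
f 35 47 56
f 47 36 57
f 56 57 42
f 47 57 56
f 35 56 68
f 56 42 71
f 68 71 45
f 56 71 68
f 35 68 72
f 68 45 76
f 72 76 46
f 68 76 72
f 36 52 63
f 52 40 66
f 63 66 44
f 52 66 63
f 40 75 53
f 75 46 74
f 53 74 39
f 75 74 53
f 46 76 73
f 76 45 69
f 73 69 37
f 76 69 73
f 45 71 70
f 71 42 58
f 70 58 41
f 71 58 70
f 42 57 62
f 57 36 59
f 62 59 43
f 57 59 62
f 38 64 50
f 64 44 65
f 50 65 39
f 64 65 50
f 38 50 48
f 50 39 49
f 48 49 37
f 50 49 48
f 38 48 55
f 48 37 54
f 55 54 41
f 48 54 55
f 38 55 60
f 55 41 61
f 60 61 43
f 55 61 60
f 38 60 64
f 60 43 67
f 64 67 44
f 60 67 64
f 39 65 53
f 65 44 66
f 53 66 40
f 65 66 53
f 37 49 73
f 49 39 74
f 73 74 46
f 49 74 73
f 41 54 70
f 54 37 69
f 70 69 45
f 54 69 70
f 43 61 62
f 61 41 58
f 62 58 42
f 61 58 62
f 44 67 63
f 67 43 59
f 63 59 36
f 67 59 63
f 78 80 77
f 81 78 77
f 77 80 79
f 79 81 77
f 78 84 80
f 82 78 81
f 82 84 78
f 80 84 79
f 83 81 79
f 79 84 83
f 83 82 81
f 84 82 83
f 86 88 85
f 89 86 85
f 85 88 87
f 87 89 85
f 86 92 88
f 90 86 89
f 90 92 86
f 88 92 87
f 91 89 87
f 87 92 91
f 91 90 89
f 92 90 91



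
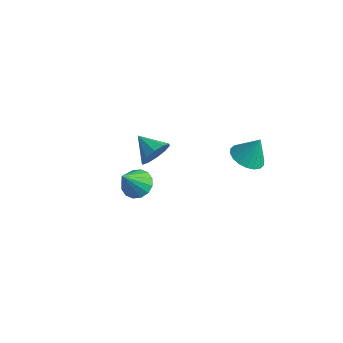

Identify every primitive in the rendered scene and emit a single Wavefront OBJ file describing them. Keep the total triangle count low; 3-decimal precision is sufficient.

v 0.503 -2.82 2.078
v 0.725 -3.151 2.737
v -0.603 -2.68 2.522
v 0.8 -2.682 2.775
v 0.761 -2.267 2.547
v 0.624 -2.062 2.14
v 0.44 -2.147 1.709
v 0.281 -2.49 1.419
v 0.206 -2.958 1.381
v 0.245 -3.374 1.609
v 0.382 -3.578 2.017
v 0.566 -3.493 2.447
v 2.394 1.01 -0.02
v 3.121 1.257 -0.335
v 2.746 1.45 1.14
v 2.906 1.554 -0.382
v 2.589 1.743 -0.357
v 2.234 1.787 -0.266
v 1.91 1.676 -0.126
v 1.682 1.434 0.035
v 1.596 1.108 0.185
v 1.667 0.763 0.295
v 1.882 0.466 0.342
v 2.198 0.277 0.317
v 2.554 0.234 0.226
v 2.877 0.344 0.086
v 3.105 0.586 -0.075
v 3.192 0.912 -0.226
v -2.434 -0.742 -4.069
v -1.825 -1.152 -4.332
v -2.466 -1.698 -2.651
v -1.663 -0.847 -4.122
v -1.708 -0.514 -3.899
v -1.948 -0.242 -3.721
v -2.318 -0.104 -3.636
v -2.719 -0.137 -3.667
v -3.044 -0.332 -3.806
v -3.206 -0.637 -4.015
v -3.161 -0.97 -4.239
v -2.921 -1.242 -4.417
v -2.551 -1.38 -4.502
v -2.15 -1.347 -4.471
f 2 1 4
f 2 4 3
f 4 1 5
f 4 5 3
f 5 1 6
f 5 6 3
f 6 1 7
f 6 7 3
f 7 1 8
f 7 8 3
f 8 1 9
f 8 9 3
f 9 1 10
f 9 10 3
f 10 1 11
f 10 11 3
f 11 1 12
f 11 12 3
f 12 1 2
f 12 2 3
f 14 13 16
f 14 16 15
f 16 13 17
f 16 17 15
f 17 13 18
f 17 18 15
f 18 13 19
f 18 19 15
f 19 13 20
f 19 20 15
f 20 13 21
f 20 21 15
f 21 13 22
f 21 22 15
f 22 13 23
f 22 23 15
f 23 13 24
f 23 24 15
f 24 13 25
f 24 25 15
f 25 13 26
f 25 26 15
f 26 13 27
f 26 27 15
f 27 13 28
f 27 28 15
f 28 13 14
f 28 14 15
f 30 29 32
f 30 32 31
f 32 29 33
f 32 33 31
f 33 29 34
f 33 34 31
f 34 29 35
f 34 35 31
f 35 29 36
f 35 36 31
f 36 29 37
f 36 37 31
f 37 29 38
f 37 38 31
f 38 29 39
f 38 39 31
f 39 29 40
f 39 40 31
f 40 29 41
f 40 41 31
f 41 29 42
f 41 42 31
f 42 29 30
f 42 30 31



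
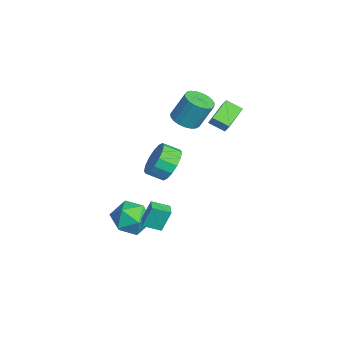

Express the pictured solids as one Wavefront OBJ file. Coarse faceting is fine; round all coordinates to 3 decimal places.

v 0.818 0.751 1.035
v 1.387 0.259 0.274
v 1.271 -0.663 0.784
v 0.702 -0.171 1.545
v 1.76 0.42 0.651
v 1.644 -0.502 1.16
v 1.881 0.67 1.13
v 1.765 -0.252 1.64
v 1.717 0.941 1.584
v 1.6 0.019 2.094
v 1.312 1.162 1.891
v 1.195 0.24 2.401
v 0.775 1.272 1.969
v 0.658 0.35 2.478
v 0.249 1.243 1.796
v 0.133 0.321 2.306
v -0.124 1.082 1.42
v -0.24 0.16 1.929
v -0.245 0.832 0.94
v -0.361 -0.09 1.45
v -0.08 0.561 0.486
v -0.197 -0.361 0.996
v 0.325 0.34 0.179
v 0.208 -0.582 0.689
v 0.862 0.23 0.102
v 0.745 -0.692 0.611
v 1.664 -0.919 -2.479
v 1.548 -0.402 -1.205
v 1.716 0.073 -2.877
v 1.6 0.59 -1.603
v 2.52 -0.93 -2.397
v 2.404 -0.413 -1.123
v 2.572 0.062 -2.795
v 2.456 0.579 -1.521
v -2.098 1.698 2.615
v -1.319 1.306 2.737
v -1.184 2.071 4.327
v -1.962 2.462 4.205
v -1.222 1.621 2.577
v -1.086 2.385 4.168
v -1.276 1.948 2.424
v -1.141 2.713 4.014
v -1.472 2.233 2.304
v -1.337 2.998 3.894
v -1.777 2.425 2.238
v -1.641 3.19 3.828
v -2.137 2.491 2.236
v -2.001 3.256 3.827
v -2.49 2.42 2.301
v -2.354 3.185 3.891
v -2.775 2.224 2.419
v -2.64 2.989 4.01
v -2.944 1.937 2.572
v -2.808 2.702 4.162
v -2.965 1.609 2.732
v -2.83 2.374 4.322
v -2.837 1.296 2.871
v -2.702 2.06 4.462
v -2.582 1.052 2.967
v -2.446 1.817 4.557
v -2.242 0.92 3.001
v -2.106 1.685 4.591
v -1.877 0.923 2.969
v -1.742 1.687 4.559
v -1.551 1.059 2.875
v -1.415 1.824 4.466
v -0.63 2.773 3.24
v -1.727 3.595 3.873
v -0.277 3.614 2.761
v -1.374 4.436 3.394
v -0.106 2.944 3.926
v -1.203 3.766 4.559
v 0.247 3.785 3.447
v -0.85 4.607 4.08
v 0.006 -0.87 -4.202
v 0.685 -0.258 -3.395
v 0.175 -2.502 -3.105
v 0.854 -1.89 -2.298
v -0.333 -1.635 -2.414
v -0.437 -0.626 -3.092
v 1.297 -2.134 -3.408
v 1.193 -1.125 -4.086
v 1.483 -1.039 -2.904
v 0.475 -0.73 -2.29
v 0.385 -2.03 -4.21
v -0.623 -1.721 -3.596
f 2 1 5
f 2 5 3
f 3 5 6
f 3 6 4
f 5 1 7
f 5 7 6
f 6 7 8
f 6 8 4
f 7 1 9
f 7 9 8
f 8 9 10
f 8 10 4
f 9 1 11
f 9 11 10
f 10 11 12
f 10 12 4
f 11 1 13
f 11 13 12
f 12 13 14
f 12 14 4
f 13 1 15
f 13 15 14
f 14 15 16
f 14 16 4
f 15 1 17
f 15 17 16
f 16 17 18
f 16 18 4
f 17 1 19
f 17 19 18
f 18 19 20
f 18 20 4
f 19 1 21
f 19 21 20
f 20 21 22
f 20 22 4
f 21 1 23
f 21 23 22
f 22 23 24
f 22 24 4
f 23 1 25
f 23 25 24
f 24 25 26
f 24 26 4
f 25 1 2
f 25 2 26
f 26 2 3
f 26 3 4
f 28 30 27
f 31 28 27
f 27 30 29
f 29 31 27
f 28 34 30
f 32 28 31
f 32 34 28
f 30 34 29
f 33 31 29
f 29 34 33
f 33 32 31
f 34 32 33
f 36 35 39
f 36 39 37
f 37 39 40
f 37 40 38
f 39 35 41
f 39 41 40
f 40 41 42
f 40 42 38
f 41 35 43
f 41 43 42
f 42 43 44
f 42 44 38
f 43 35 45
f 43 45 44
f 44 45 46
f 44 46 38
f 45 35 47
f 45 47 46
f 46 47 48
f 46 48 38
f 47 35 49
f 47 49 48
f 48 49 50
f 48 50 38
f 49 35 51
f 49 51 50
f 50 51 52
f 50 52 38
f 51 35 53
f 51 53 52
f 52 53 54
f 52 54 38
f 53 35 55
f 53 55 54
f 54 55 56
f 54 56 38
f 55 35 57
f 55 57 56
f 56 57 58
f 56 58 38
f 57 35 59
f 57 59 58
f 58 59 60
f 58 60 38
f 59 35 61
f 59 61 60
f 60 61 62
f 60 62 38
f 61 35 63
f 61 63 62
f 62 63 64
f 62 64 38
f 63 35 65
f 63 65 64
f 64 65 66
f 64 66 38
f 65 35 36
f 65 36 66
f 66 36 37
f 66 37 38
f 68 70 67
f 71 68 67
f 67 70 69
f 69 71 67
f 68 74 70
f 72 68 71
f 72 74 68
f 70 74 69
f 73 71 69
f 69 74 73
f 73 72 71
f 74 72 73
f 75 86 80
f 75 80 76
f 75 76 82
f 75 82 85
f 75 85 86
f 76 80 84
f 80 86 79
f 86 85 77
f 85 82 81
f 82 76 83
f 78 84 79
f 78 79 77
f 78 77 81
f 78 81 83
f 78 83 84
f 79 84 80
f 77 79 86
f 81 77 85
f 83 81 82
f 84 83 76



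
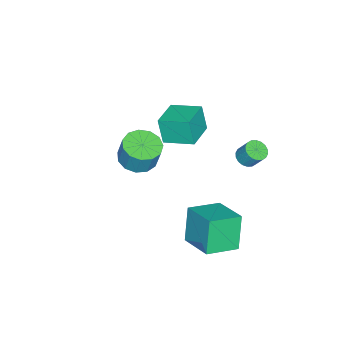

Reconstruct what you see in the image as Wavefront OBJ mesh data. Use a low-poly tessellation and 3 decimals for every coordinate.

v -2.057 -3.907 -2.381
v -1.474 -3.092 -2.695
v -1.281 -2.698 -1.313
v -1.863 -3.513 -0.999
v -2.032 -2.899 -2.672
v -1.839 -2.504 -1.291
v -2.599 -3.026 -2.557
v -2.406 -2.631 -1.175
v -2.993 -3.432 -2.386
v -2.8 -3.037 -1.004
v -3.09 -3.99 -2.213
v -2.897 -3.595 -0.831
v -2.859 -4.521 -2.093
v -2.665 -4.126 -0.712
v -2.373 -4.858 -2.065
v -2.18 -4.463 -0.683
v -1.787 -4.892 -2.137
v -1.593 -4.498 -0.755
v -1.286 -4.615 -2.287
v -1.093 -4.22 -0.905
v -1.03 -4.112 -2.466
v -0.837 -3.717 -1.084
v -1.1 -3.545 -2.618
v -0.907 -3.15 -1.236
v -2.361 1.899 -0.159
v -1.846 2.152 -0.393
v -1.724 2.715 0.485
v -2.239 2.461 0.719
v -2.043 2.326 -0.477
v -1.921 2.888 0.401
v -2.303 2.415 -0.498
v -2.181 2.977 0.38
v -2.575 2.402 -0.452
v -2.453 2.964 0.427
v -2.805 2.289 -0.347
v -2.682 2.852 0.531
v -2.946 2.099 -0.206
v -2.824 2.662 0.672
v -2.972 1.869 -0.055
v -2.849 2.432 0.823
v -2.876 1.645 0.075
v -2.754 2.208 0.953
v -2.679 1.472 0.159
v -2.557 2.034 1.037
v -2.419 1.383 0.18
v -2.297 1.945 1.058
v -2.147 1.396 0.133
v -2.025 1.958 1.012
v -1.918 1.508 0.029
v -1.795 2.071 0.907
v -1.776 1.698 -0.112
v -1.654 2.261 0.766
v -1.751 1.928 -0.263
v -1.628 2.491 0.615
v 0.56 1.632 -3.959
v -0.192 1.437 -2.127
v 1.579 3.224 -3.371
v 0.827 3.029 -1.539
v 1.953 0.571 -3.501
v 1.201 0.376 -1.669
v 2.972 2.163 -2.913
v 2.22 1.968 -1.081
v -1.311 -1.419 1.851
v -1.47 -1.77 3.259
v -1.444 0.161 2.231
v -1.604 -0.191 3.639
v 0.344 -1.329 2.061
v 0.184 -1.681 3.469
v 0.21 0.25 2.441
v 0.051 -0.101 3.849
f 2 1 5
f 2 5 3
f 3 5 6
f 3 6 4
f 5 1 7
f 5 7 6
f 6 7 8
f 6 8 4
f 7 1 9
f 7 9 8
f 8 9 10
f 8 10 4
f 9 1 11
f 9 11 10
f 10 11 12
f 10 12 4
f 11 1 13
f 11 13 12
f 12 13 14
f 12 14 4
f 13 1 15
f 13 15 14
f 14 15 16
f 14 16 4
f 15 1 17
f 15 17 16
f 16 17 18
f 16 18 4
f 17 1 19
f 17 19 18
f 18 19 20
f 18 20 4
f 19 1 21
f 19 21 20
f 20 21 22
f 20 22 4
f 21 1 23
f 21 23 22
f 22 23 24
f 22 24 4
f 23 1 2
f 23 2 24
f 24 2 3
f 24 3 4
f 26 25 29
f 26 29 27
f 27 29 30
f 27 30 28
f 29 25 31
f 29 31 30
f 30 31 32
f 30 32 28
f 31 25 33
f 31 33 32
f 32 33 34
f 32 34 28
f 33 25 35
f 33 35 34
f 34 35 36
f 34 36 28
f 35 25 37
f 35 37 36
f 36 37 38
f 36 38 28
f 37 25 39
f 37 39 38
f 38 39 40
f 38 40 28
f 39 25 41
f 39 41 40
f 40 41 42
f 40 42 28
f 41 25 43
f 41 43 42
f 42 43 44
f 42 44 28
f 43 25 45
f 43 45 44
f 44 45 46
f 44 46 28
f 45 25 47
f 45 47 46
f 46 47 48
f 46 48 28
f 47 25 49
f 47 49 48
f 48 49 50
f 48 50 28
f 49 25 51
f 49 51 50
f 50 51 52
f 50 52 28
f 51 25 53
f 51 53 52
f 52 53 54
f 52 54 28
f 53 25 26
f 53 26 54
f 54 26 27
f 54 27 28
f 56 58 55
f 59 56 55
f 55 58 57
f 57 59 55
f 56 62 58
f 60 56 59
f 60 62 56
f 58 62 57
f 61 59 57
f 57 62 61
f 61 60 59
f 62 60 61
f 64 66 63
f 67 64 63
f 63 66 65
f 65 67 63
f 64 70 66
f 68 64 67
f 68 70 64
f 66 70 65
f 69 67 65
f 65 70 69
f 69 68 67
f 70 68 69



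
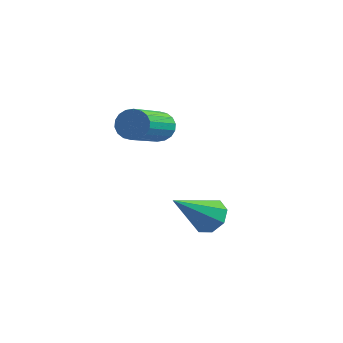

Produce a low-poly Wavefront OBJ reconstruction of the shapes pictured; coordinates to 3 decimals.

v 0.171 1.491 1.69
v 0.7 1.498 1.669
v 0.759 -0.084 2.588
v 0.229 -0.091 2.61
v 0.655 1.613 1.869
v 0.713 0.031 2.789
v 0.513 1.703 2.035
v 0.571 0.122 2.954
v 0.304 1.752 2.132
v 0.362 0.171 3.051
v 0.068 1.749 2.141
v 0.126 0.168 3.061
v -0.147 1.695 2.062
v -0.089 0.114 2.981
v -0.3 1.6 1.909
v -0.241 0.019 2.828
v -0.359 1.484 1.712
v -0.3 -0.098 2.631
v -0.313 1.369 1.511
v -0.255 -0.213 2.431
v -0.171 1.278 1.346
v -0.113 -0.303 2.265
v 0.038 1.229 1.249
v 0.096 -0.352 2.168
v 0.274 1.232 1.239
v 0.332 -0.349 2.159
v 0.489 1.286 1.319
v 0.547 -0.295 2.238
v 0.641 1.381 1.472
v 0.7 -0.2 2.391
v 2.096 0.907 -1.11
v 2.41 0.46 -1.403
v 1.544 -0.227 0.03
v 2.668 0.672 -1.066
v 2.591 1.022 -0.756
v 2.224 1.305 -0.652
v 1.782 1.354 -0.817
v 1.524 1.142 -1.154
v 1.601 0.791 -1.465
v 1.968 0.509 -1.568
f 2 1 5
f 2 5 3
f 3 5 6
f 3 6 4
f 5 1 7
f 5 7 6
f 6 7 8
f 6 8 4
f 7 1 9
f 7 9 8
f 8 9 10
f 8 10 4
f 9 1 11
f 9 11 10
f 10 11 12
f 10 12 4
f 11 1 13
f 11 13 12
f 12 13 14
f 12 14 4
f 13 1 15
f 13 15 14
f 14 15 16
f 14 16 4
f 15 1 17
f 15 17 16
f 16 17 18
f 16 18 4
f 17 1 19
f 17 19 18
f 18 19 20
f 18 20 4
f 19 1 21
f 19 21 20
f 20 21 22
f 20 22 4
f 21 1 23
f 21 23 22
f 22 23 24
f 22 24 4
f 23 1 25
f 23 25 24
f 24 25 26
f 24 26 4
f 25 1 27
f 25 27 26
f 26 27 28
f 26 28 4
f 27 1 29
f 27 29 28
f 28 29 30
f 28 30 4
f 29 1 2
f 29 2 30
f 30 2 3
f 30 3 4
f 32 31 34
f 32 34 33
f 34 31 35
f 34 35 33
f 35 31 36
f 35 36 33
f 36 31 37
f 36 37 33
f 37 31 38
f 37 38 33
f 38 31 39
f 38 39 33
f 39 31 40
f 39 40 33
f 40 31 32
f 40 32 33



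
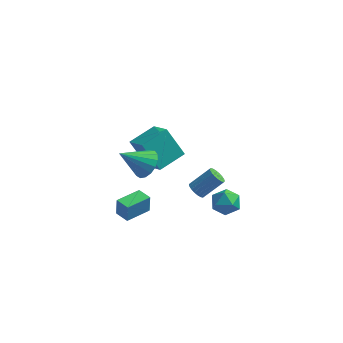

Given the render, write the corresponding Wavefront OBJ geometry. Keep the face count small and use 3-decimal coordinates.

v -1.965 -1.882 2.106
v -1.441 -2.708 2.171
v -3.275 -2.618 3.334
v -1.27 -2.439 2.515
v -1.258 -2.042 2.765
v -1.408 -1.609 2.865
v -1.686 -1.238 2.79
v -2.027 -1.015 2.559
v -2.355 -0.991 2.225
v -2.593 -1.17 1.863
v -2.688 -1.513 1.556
v -2.616 -1.94 1.376
v -2.396 -2.354 1.363
v -2.077 -2.66 1.521
v -1.732 -2.787 1.812
v 1.189 0.255 -1.776
v 1.474 0.748 -2.532
v 2.566 -0.408 -1.688
v 2.851 0.085 -2.444
v 2.688 0.528 -1.624
v 1.837 0.938 -1.678
v 2.203 -0.598 -2.542
v 1.352 -0.188 -2.596
v 2.101 0.221 -3.005
v 2.4 0.917 -2.438
v 1.64 -0.577 -1.782
v 1.939 0.119 -1.215
v -2.325 -4.268 -0.89
v -2.303 -4.198 0.227
v -3.117 -3.78 -0.905
v -3.094 -3.71 0.213
v -1.486 -2.91 -0.993
v -1.463 -2.84 0.125
v -2.277 -2.422 -1.007
v -2.255 -2.352 0.11
v 0.375 -0.109 -1.245
v 0.761 -0.563 -1.321
v 1.77 0.116 -0.25
v 1.385 0.569 -0.175
v 0.839 -0.387 -1.506
v 1.848 0.291 -0.435
v 0.825 -0.157 -1.639
v 1.834 0.522 -0.569
v 0.723 0.084 -1.695
v 1.732 0.762 -0.625
v 0.551 0.286 -1.661
v 1.56 0.964 -0.591
v 0.345 0.409 -1.545
v 1.354 1.088 -0.475
v 0.145 0.43 -1.37
v 1.154 1.109 -0.3
v -0.01 0.344 -1.17
v 0.999 1.023 -0.099
v -0.088 0.169 -0.985
v 0.921 0.847 0.086
v -0.074 -0.062 -0.851
v 0.935 0.617 0.219
v 0.028 -0.302 -0.795
v 1.037 0.376 0.275
v 0.2 -0.504 -0.829
v 1.209 0.174 0.241
v 0.406 -0.628 -0.945
v 1.415 0.051 0.125
v 0.606 -0.649 -1.12
v 1.615 0.03 -0.05
v -3.642 3.398 -3.25
v -2.517 2.312 -2.317
v -4.819 3.675 -1.508
v -3.694 2.589 -0.576
v -2.606 4.871 -2.784
v -1.481 3.785 -1.852
v -3.783 5.148 -1.043
v -2.658 4.062 -0.11
f 2 1 4
f 2 4 3
f 4 1 5
f 4 5 3
f 5 1 6
f 5 6 3
f 6 1 7
f 6 7 3
f 7 1 8
f 7 8 3
f 8 1 9
f 8 9 3
f 9 1 10
f 9 10 3
f 10 1 11
f 10 11 3
f 11 1 12
f 11 12 3
f 12 1 13
f 12 13 3
f 13 1 14
f 13 14 3
f 14 1 15
f 14 15 3
f 15 1 2
f 15 2 3
f 16 27 21
f 16 21 17
f 16 17 23
f 16 23 26
f 16 26 27
f 17 21 25
f 21 27 20
f 27 26 18
f 26 23 22
f 23 17 24
f 19 25 20
f 19 20 18
f 19 18 22
f 19 22 24
f 19 24 25
f 20 25 21
f 18 20 27
f 22 18 26
f 24 22 23
f 25 24 17
f 29 31 28
f 32 29 28
f 28 31 30
f 30 32 28
f 29 35 31
f 33 29 32
f 33 35 29
f 31 35 30
f 34 32 30
f 30 35 34
f 34 33 32
f 35 33 34
f 37 36 40
f 37 40 38
f 38 40 41
f 38 41 39
f 40 36 42
f 40 42 41
f 41 42 43
f 41 43 39
f 42 36 44
f 42 44 43
f 43 44 45
f 43 45 39
f 44 36 46
f 44 46 45
f 45 46 47
f 45 47 39
f 46 36 48
f 46 48 47
f 47 48 49
f 47 49 39
f 48 36 50
f 48 50 49
f 49 50 51
f 49 51 39
f 50 36 52
f 50 52 51
f 51 52 53
f 51 53 39
f 52 36 54
f 52 54 53
f 53 54 55
f 53 55 39
f 54 36 56
f 54 56 55
f 55 56 57
f 55 57 39
f 56 36 58
f 56 58 57
f 57 58 59
f 57 59 39
f 58 36 60
f 58 60 59
f 59 60 61
f 59 61 39
f 60 36 62
f 60 62 61
f 61 62 63
f 61 63 39
f 62 36 64
f 62 64 63
f 63 64 65
f 63 65 39
f 64 36 37
f 64 37 65
f 65 37 38
f 65 38 39
f 67 69 66
f 70 67 66
f 66 69 68
f 68 70 66
f 67 73 69
f 71 67 70
f 71 73 67
f 69 73 68
f 72 70 68
f 68 73 72
f 72 71 70
f 73 71 72



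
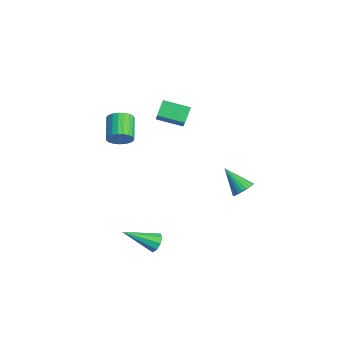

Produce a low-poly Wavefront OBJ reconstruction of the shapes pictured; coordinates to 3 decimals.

v 0.031 0.074 3.626
v -0.533 0.624 4.305
v -1.135 0.427 2.37
v -1.699 0.978 3.049
v 0.819 1.342 3.251
v 0.255 1.893 3.93
v -0.347 1.696 1.995
v -0.911 2.246 2.674
v 3.434 -1.301 -3.889
v 4.041 -1.467 -3.877
v 2.946 -2.999 -2.831
v 3.948 -1.226 -3.533
v 3.614 -1.019 -3.355
v 3.196 -0.944 -3.427
v 2.889 -1.036 -3.716
v 2.837 -1.252 -4.085
v 3.064 -1.49 -4.363
v 3.464 -1.64 -4.419
v 3.85 -1.631 -4.227
v 1.123 -2.397 3.206
v 1.52 -2.034 3.715
v 0.253 -1.56 4.363
v -0.143 -1.923 3.854
v 1.487 -1.821 3.495
v 0.22 -1.347 4.143
v 1.392 -1.708 3.225
v 0.125 -1.233 3.873
v 1.25 -1.714 2.952
v -0.017 -1.239 3.6
v 1.086 -1.838 2.723
v -0.181 -1.363 3.371
v 0.929 -2.059 2.578
v -0.338 -1.584 3.225
v 0.805 -2.338 2.541
v -0.462 -1.863 3.188
v 0.737 -2.628 2.619
v -0.53 -2.153 3.266
v 0.735 -2.877 2.798
v -0.532 -2.403 3.446
v 0.801 -3.044 3.049
v -0.466 -2.57 3.696
v 0.922 -3.099 3.326
v -0.345 -2.625 3.974
v 1.078 -3.033 3.583
v -0.189 -2.558 4.23
v 1.242 -2.856 3.774
v -0.025 -2.382 4.422
v 1.385 -2.601 3.868
v 0.118 -2.126 4.515
v 1.484 -2.31 3.847
v 0.217 -1.835 4.494
v 2.942 3.873 -1.437
v 3.411 3.402 -1.249
v 1.838 3.227 -0.303
v 3.467 3.603 -1.079
v 3.444 3.846 -0.964
v 3.344 4.092 -0.921
v 3.184 4.305 -0.956
v 2.986 4.452 -1.065
v 2.782 4.511 -1.23
v 2.602 4.473 -1.427
v 2.474 4.344 -1.625
v 2.417 4.142 -1.795
v 2.441 3.9 -1.91
v 2.54 3.654 -1.953
v 2.701 3.441 -1.918
v 2.899 3.294 -1.809
v 3.103 3.235 -1.644
v 3.283 3.273 -1.448
f 2 4 1
f 5 2 1
f 1 4 3
f 3 5 1
f 2 8 4
f 6 2 5
f 6 8 2
f 4 8 3
f 7 5 3
f 3 8 7
f 7 6 5
f 8 6 7
f 10 9 12
f 10 12 11
f 12 9 13
f 12 13 11
f 13 9 14
f 13 14 11
f 14 9 15
f 14 15 11
f 15 9 16
f 15 16 11
f 16 9 17
f 16 17 11
f 17 9 18
f 17 18 11
f 18 9 19
f 18 19 11
f 19 9 10
f 19 10 11
f 21 20 24
f 21 24 22
f 22 24 25
f 22 25 23
f 24 20 26
f 24 26 25
f 25 26 27
f 25 27 23
f 26 20 28
f 26 28 27
f 27 28 29
f 27 29 23
f 28 20 30
f 28 30 29
f 29 30 31
f 29 31 23
f 30 20 32
f 30 32 31
f 31 32 33
f 31 33 23
f 32 20 34
f 32 34 33
f 33 34 35
f 33 35 23
f 34 20 36
f 34 36 35
f 35 36 37
f 35 37 23
f 36 20 38
f 36 38 37
f 37 38 39
f 37 39 23
f 38 20 40
f 38 40 39
f 39 40 41
f 39 41 23
f 40 20 42
f 40 42 41
f 41 42 43
f 41 43 23
f 42 20 44
f 42 44 43
f 43 44 45
f 43 45 23
f 44 20 46
f 44 46 45
f 45 46 47
f 45 47 23
f 46 20 48
f 46 48 47
f 47 48 49
f 47 49 23
f 48 20 50
f 48 50 49
f 49 50 51
f 49 51 23
f 50 20 21
f 50 21 51
f 51 21 22
f 51 22 23
f 53 52 55
f 53 55 54
f 55 52 56
f 55 56 54
f 56 52 57
f 56 57 54
f 57 52 58
f 57 58 54
f 58 52 59
f 58 59 54
f 59 52 60
f 59 60 54
f 60 52 61
f 60 61 54
f 61 52 62
f 61 62 54
f 62 52 63
f 62 63 54
f 63 52 64
f 63 64 54
f 64 52 65
f 64 65 54
f 65 52 66
f 65 66 54
f 66 52 67
f 66 67 54
f 67 52 68
f 67 68 54
f 68 52 69
f 68 69 54
f 69 52 53
f 69 53 54

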